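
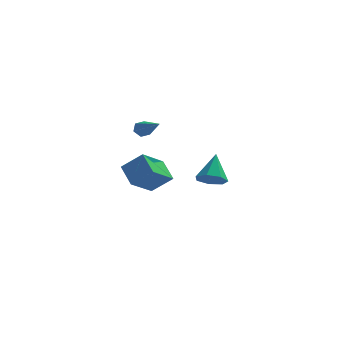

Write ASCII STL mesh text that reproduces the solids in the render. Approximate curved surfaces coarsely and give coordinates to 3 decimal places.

solid 
facet normal -0.472 0.764 -0.440
outer loop
vertex -2.306 4.293 -0.761
vertex -2.668 4.276 -0.402
vertex -2.256 4.569 -0.335
endloop
endfacet
facet normal 0.952 0.194 -0.237
outer loop
vertex -2.306 4.293 -0.761
vertex -2.256 4.569 -0.335
vertex -1.632 2.604 0.562
endloop
endfacet
facet normal -0.472 0.764 -0.440
outer loop
vertex -2.256 4.569 -0.335
vertex -2.668 4.276 -0.402
vertex -2.618 4.552 0.024
endloop
endfacet
facet normal 0.606 0.482 0.634
outer loop
vertex -2.256 4.569 -0.335
vertex -2.618 4.552 0.024
vertex -1.632 2.604 0.562
endloop
endfacet
facet normal -0.472 0.764 -0.440
outer loop
vertex -2.618 4.552 0.024
vertex -2.668 4.276 -0.402
vertex -3.03 4.259 -0.043
endloop
endfacet
facet normal -0.253 0.137 0.958
outer loop
vertex -2.618 4.552 0.024
vertex -3.03 4.259 -0.043
vertex -1.632 2.604 0.562
endloop
endfacet
facet normal -0.473 0.762 -0.441
outer loop
vertex -3.03 4.259 -0.043
vertex -2.668 4.276 -0.402
vertex -3.08 3.982 -0.468
endloop
endfacet
facet normal -0.765 -0.495 0.413
outer loop
vertex -3.03 4.259 -0.043
vertex -3.08 3.982 -0.468
vertex -1.632 2.604 0.562
endloop
endfacet
facet normal -0.474 0.763 -0.440
outer loop
vertex -3.08 3.982 -0.468
vertex -2.668 4.276 -0.402
vertex -2.718 4.0 -0.827
endloop
endfacet
facet normal -0.418 -0.783 -0.461
outer loop
vertex -3.08 3.982 -0.468
vertex -2.718 4.0 -0.827
vertex -1.632 2.604 0.562
endloop
endfacet
facet normal -0.472 0.764 -0.440
outer loop
vertex -2.718 4.0 -0.827
vertex -2.668 4.276 -0.402
vertex -2.306 4.293 -0.761
endloop
endfacet
facet normal 0.438 -0.439 -0.784
outer loop
vertex -2.718 4.0 -0.827
vertex -2.306 4.293 -0.761
vertex -1.632 2.604 0.562
endloop
endfacet
facet normal -0.072 -0.662 -0.746
outer loop
vertex 1.822 -2.385 -1.372
vertex 1.341 -2.81 -0.948
vertex 1.173 -2.24 -1.438
endloop
endfacet
facet normal 0.237 0.919 -0.315
outer loop
vertex 1.822 -2.385 -1.372
vertex 1.173 -2.24 -1.438
vertex 1.459 -1.73 0.268
endloop
endfacet
facet normal -0.074 -0.662 -0.745
outer loop
vertex 1.173 -2.24 -1.438
vertex 1.341 -2.81 -0.948
vertex 0.65 -2.524 -1.134
endloop
endfacet
facet normal -0.540 0.827 -0.157
outer loop
vertex 1.173 -2.24 -1.438
vertex 0.65 -2.524 -1.134
vertex 1.459 -1.73 0.268
endloop
endfacet
facet normal -0.074 -0.663 -0.745
outer loop
vertex 0.65 -2.524 -1.134
vertex 1.341 -2.81 -0.948
vertex 0.647 -3.023 -0.69
endloop
endfacet
facet normal -0.889 0.307 0.339
outer loop
vertex 0.65 -2.524 -1.134
vertex 0.647 -3.023 -0.69
vertex 1.459 -1.73 0.268
endloop
endfacet
facet normal -0.074 -0.663 -0.745
outer loop
vertex 0.647 -3.023 -0.69
vertex 1.341 -2.81 -0.948
vertex 1.166 -3.362 -0.44
endloop
endfacet
facet normal -0.547 -0.248 0.799
outer loop
vertex 0.647 -3.023 -0.69
vertex 1.166 -3.362 -0.44
vertex 1.459 -1.73 0.268
endloop
endfacet
facet normal -0.073 -0.663 -0.745
outer loop
vertex 1.166 -3.362 -0.44
vertex 1.341 -2.81 -0.948
vertex 1.817 -3.285 -0.572
endloop
endfacet
facet normal 0.228 -0.422 0.878
outer loop
vertex 1.166 -3.362 -0.44
vertex 1.817 -3.285 -0.572
vertex 1.459 -1.73 0.268
endloop
endfacet
facet normal -0.072 -0.663 -0.745
outer loop
vertex 1.817 -3.285 -0.572
vertex 1.341 -2.81 -0.948
vertex 2.109 -2.85 -0.987
endloop
endfacet
facet normal 0.853 -0.082 0.515
outer loop
vertex 1.817 -3.285 -0.572
vertex 2.109 -2.85 -0.987
vertex 1.459 -1.73 0.268
endloop
endfacet
facet normal -0.072 -0.662 -0.746
outer loop
vertex 2.109 -2.85 -0.987
vertex 1.341 -2.81 -0.948
vertex 1.822 -2.385 -1.372
endloop
endfacet
facet normal 0.857 0.515 -0.016
outer loop
vertex 2.109 -2.85 -0.987
vertex 1.822 -2.385 -1.372
vertex 1.459 -1.73 0.268
endloop
endfacet
facet normal -0.444 0.692 0.569
outer loop
vertex -2.296 1.298 -1.013
vertex -1.466 2.589 -1.935
vertex -3.354 1.346 -1.897
endloop
endfacet
facet normal -0.463 -0.721 0.515
outer loop
vertex -2.754 0.411 -2.665
vertex -2.296 1.298 -1.013
vertex -3.354 1.346 -1.897
endloop
endfacet
facet normal -0.445 0.693 0.568
outer loop
vertex -3.354 1.346 -1.897
vertex -1.466 2.589 -1.935
vertex -2.524 2.636 -2.82
endloop
endfacet
facet normal -0.767 0.035 -0.641
outer loop
vertex -2.524 2.636 -2.82
vertex -2.754 0.411 -2.665
vertex -3.354 1.346 -1.897
endloop
endfacet
facet normal 0.767 -0.035 0.641
outer loop
vertex -2.296 1.298 -1.013
vertex -0.866 1.654 -2.703
vertex -1.466 2.589 -1.935
endloop
endfacet
facet normal -0.463 -0.721 0.515
outer loop
vertex -1.696 0.364 -1.78
vertex -2.296 1.298 -1.013
vertex -2.754 0.411 -2.665
endloop
endfacet
facet normal 0.766 -0.034 0.641
outer loop
vertex -1.696 0.364 -1.78
vertex -0.866 1.654 -2.703
vertex -2.296 1.298 -1.013
endloop
endfacet
facet normal 0.463 0.721 -0.516
outer loop
vertex -1.466 2.589 -1.935
vertex -0.866 1.654 -2.703
vertex -2.524 2.636 -2.82
endloop
endfacet
facet normal -0.766 0.035 -0.642
outer loop
vertex -1.924 1.702 -3.587
vertex -2.754 0.411 -2.665
vertex -2.524 2.636 -2.82
endloop
endfacet
facet normal 0.463 0.721 -0.515
outer loop
vertex -2.524 2.636 -2.82
vertex -0.866 1.654 -2.703
vertex -1.924 1.702 -3.587
endloop
endfacet
facet normal 0.445 -0.692 -0.569
outer loop
vertex -1.924 1.702 -3.587
vertex -1.696 0.364 -1.78
vertex -2.754 0.411 -2.665
endloop
endfacet
facet normal 0.444 -0.692 -0.569
outer loop
vertex -0.866 1.654 -2.703
vertex -1.696 0.364 -1.78
vertex -1.924 1.702 -3.587
endloop
endfacet

endsolid


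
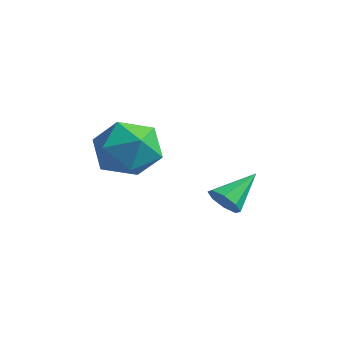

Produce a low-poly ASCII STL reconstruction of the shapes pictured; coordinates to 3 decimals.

solid 
facet normal -0.997 0.079 0.009
outer loop
vertex 0.027 0.684 -1.948
vertex -0.026 -0.092 -1.064
vertex 0.067 1.059 -0.832
endloop
endfacet
facet normal -0.695 0.689 -0.207
outer loop
vertex 0.027 0.684 -1.948
vertex 0.067 1.059 -0.832
vertex 0.78 1.536 -1.64
endloop
endfacet
facet normal -0.299 0.547 -0.782
outer loop
vertex 0.027 0.684 -1.948
vertex 0.78 1.536 -1.64
vertex 1.126 0.68 -2.371
endloop
endfacet
facet normal -0.356 -0.150 -0.922
outer loop
vertex 0.027 0.684 -1.948
vertex 1.126 0.68 -2.371
vertex 0.628 -0.326 -2.015
endloop
endfacet
facet normal -0.787 -0.440 -0.433
outer loop
vertex 0.027 0.684 -1.948
vertex 0.628 -0.326 -2.015
vertex -0.026 -0.092 -1.064
endloop
endfacet
facet normal -0.258 0.914 0.312
outer loop
vertex 0.78 1.536 -1.64
vertex 0.067 1.059 -0.832
vertex 1.192 1.286 -0.565
endloop
endfacet
facet normal -0.747 -0.073 0.661
outer loop
vertex 0.067 1.059 -0.832
vertex -0.026 -0.092 -1.064
vertex 0.694 0.28 -0.209
endloop
endfacet
facet normal -0.407 -0.912 -0.056
outer loop
vertex -0.026 -0.092 -1.064
vertex 0.628 -0.326 -2.015
vertex 1.04 -0.576 -0.94
endloop
endfacet
facet normal 0.291 -0.444 -0.848
outer loop
vertex 0.628 -0.326 -2.015
vertex 1.126 0.68 -2.371
vertex 1.753 -0.099 -1.748
endloop
endfacet
facet normal 0.383 0.685 -0.620
outer loop
vertex 1.126 0.68 -2.371
vertex 0.78 1.536 -1.64
vertex 1.846 1.052 -1.516
endloop
endfacet
facet normal 0.356 0.150 0.922
outer loop
vertex 1.793 0.276 -0.632
vertex 1.192 1.286 -0.565
vertex 0.694 0.28 -0.209
endloop
endfacet
facet normal 0.299 -0.547 0.782
outer loop
vertex 1.793 0.276 -0.632
vertex 0.694 0.28 -0.209
vertex 1.04 -0.576 -0.94
endloop
endfacet
facet normal 0.695 -0.689 0.207
outer loop
vertex 1.793 0.276 -0.632
vertex 1.04 -0.576 -0.94
vertex 1.753 -0.099 -1.748
endloop
endfacet
facet normal 0.997 -0.079 -0.009
outer loop
vertex 1.793 0.276 -0.632
vertex 1.753 -0.099 -1.748
vertex 1.846 1.052 -1.516
endloop
endfacet
facet normal 0.787 0.440 0.433
outer loop
vertex 1.793 0.276 -0.632
vertex 1.846 1.052 -1.516
vertex 1.192 1.286 -0.565
endloop
endfacet
facet normal -0.291 0.444 0.848
outer loop
vertex 0.694 0.28 -0.209
vertex 1.192 1.286 -0.565
vertex 0.067 1.059 -0.832
endloop
endfacet
facet normal -0.383 -0.685 0.620
outer loop
vertex 1.04 -0.576 -0.94
vertex 0.694 0.28 -0.209
vertex -0.026 -0.092 -1.064
endloop
endfacet
facet normal 0.258 -0.914 -0.312
outer loop
vertex 1.753 -0.099 -1.748
vertex 1.04 -0.576 -0.94
vertex 0.628 -0.326 -2.015
endloop
endfacet
facet normal 0.747 0.073 -0.661
outer loop
vertex 1.846 1.052 -1.516
vertex 1.753 -0.099 -1.748
vertex 1.126 0.68 -2.371
endloop
endfacet
facet normal 0.407 0.912 0.056
outer loop
vertex 1.192 1.286 -0.565
vertex 1.846 1.052 -1.516
vertex 0.78 1.536 -1.64
endloop
endfacet
facet normal -0.025 -0.838 -0.545
outer loop
vertex 2.776 3.353 -4.173
vertex 2.221 3.181 -3.883
vertex 2.375 3.522 -4.414
endloop
endfacet
facet normal 0.560 0.702 -0.440
outer loop
vertex 2.776 3.353 -4.173
vertex 2.375 3.522 -4.414
vertex 2.259 4.479 -3.037
endloop
endfacet
facet normal -0.025 -0.838 -0.545
outer loop
vertex 2.375 3.522 -4.414
vertex 2.221 3.181 -3.883
vertex 1.883 3.491 -4.344
endloop
endfacet
facet normal -0.133 0.809 -0.573
outer loop
vertex 2.375 3.522 -4.414
vertex 1.883 3.491 -4.344
vertex 2.259 4.479 -3.037
endloop
endfacet
facet normal -0.025 -0.838 -0.545
outer loop
vertex 1.883 3.491 -4.344
vertex 2.221 3.181 -3.883
vertex 1.589 3.278 -4.003
endloop
endfacet
facet normal -0.743 0.619 -0.254
outer loop
vertex 1.883 3.491 -4.344
vertex 1.589 3.278 -4.003
vertex 2.259 4.479 -3.037
endloop
endfacet
facet normal -0.025 -0.837 -0.547
outer loop
vertex 1.589 3.278 -4.003
vertex 2.221 3.181 -3.883
vertex 1.665 3.008 -3.593
endloop
endfacet
facet normal -0.912 0.244 0.330
outer loop
vertex 1.589 3.278 -4.003
vertex 1.665 3.008 -3.593
vertex 2.259 4.479 -3.037
endloop
endfacet
facet normal -0.024 -0.837 -0.546
outer loop
vertex 1.665 3.008 -3.593
vertex 2.221 3.181 -3.883
vertex 2.066 2.839 -3.352
endloop
endfacet
facet normal -0.542 -0.096 0.835
outer loop
vertex 1.665 3.008 -3.593
vertex 2.066 2.839 -3.352
vertex 2.259 4.479 -3.037
endloop
endfacet
facet normal -0.025 -0.837 -0.546
outer loop
vertex 2.066 2.839 -3.352
vertex 2.221 3.181 -3.883
vertex 2.558 2.87 -3.422
endloop
endfacet
facet normal 0.150 -0.204 0.967
outer loop
vertex 2.066 2.839 -3.352
vertex 2.558 2.87 -3.422
vertex 2.259 4.479 -3.037
endloop
endfacet
facet normal -0.025 -0.837 -0.546
outer loop
vertex 2.558 2.87 -3.422
vertex 2.221 3.181 -3.883
vertex 2.852 3.083 -3.762
endloop
endfacet
facet normal 0.761 -0.014 0.649
outer loop
vertex 2.558 2.87 -3.422
vertex 2.852 3.083 -3.762
vertex 2.259 4.479 -3.037
endloop
endfacet
facet normal -0.025 -0.838 -0.546
outer loop
vertex 2.852 3.083 -3.762
vertex 2.221 3.181 -3.883
vertex 2.776 3.353 -4.173
endloop
endfacet
facet normal 0.930 0.361 0.065
outer loop
vertex 2.852 3.083 -3.762
vertex 2.776 3.353 -4.173
vertex 2.259 4.479 -3.037
endloop
endfacet

endsolid


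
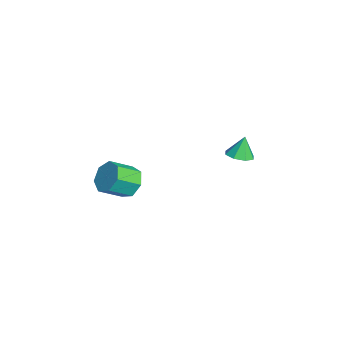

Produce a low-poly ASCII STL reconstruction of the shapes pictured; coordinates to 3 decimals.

solid 
facet normal 0.188 -0.249 -0.950
outer loop
vertex -1.401 2.529 0.942
vertex -2.045 2.975 0.698
vertex -1.248 3.125 0.816
endloop
endfacet
facet normal 0.734 -0.045 0.678
outer loop
vertex -1.401 2.529 0.942
vertex -1.248 3.125 0.816
vertex -2.295 3.305 1.962
endloop
endfacet
facet normal 0.187 -0.248 -0.950
outer loop
vertex -1.248 3.125 0.816
vertex -2.045 2.975 0.698
vertex -1.561 3.632 0.622
endloop
endfacet
facet normal 0.642 0.586 0.495
outer loop
vertex -1.248 3.125 0.816
vertex -1.561 3.632 0.622
vertex -2.295 3.305 1.962
endloop
endfacet
facet normal 0.188 -0.248 -0.950
outer loop
vertex -1.561 3.632 0.622
vertex -2.045 2.975 0.698
vertex -2.158 3.754 0.472
endloop
endfacet
facet normal 0.119 0.948 0.296
outer loop
vertex -1.561 3.632 0.622
vertex -2.158 3.754 0.472
vertex -2.295 3.305 1.962
endloop
endfacet
facet normal 0.188 -0.248 -0.950
outer loop
vertex -2.158 3.754 0.472
vertex -2.045 2.975 0.698
vertex -2.689 3.42 0.454
endloop
endfacet
facet normal -0.526 0.826 0.201
outer loop
vertex -2.158 3.754 0.472
vertex -2.689 3.42 0.454
vertex -2.295 3.305 1.962
endloop
endfacet
facet normal 0.188 -0.249 -0.950
outer loop
vertex -2.689 3.42 0.454
vertex -2.045 2.975 0.698
vertex -2.843 2.824 0.58
endloop
endfacet
facet normal -0.919 0.293 0.263
outer loop
vertex -2.689 3.42 0.454
vertex -2.843 2.824 0.58
vertex -2.295 3.305 1.962
endloop
endfacet
facet normal 0.188 -0.249 -0.950
outer loop
vertex -2.843 2.824 0.58
vertex -2.045 2.975 0.698
vertex -2.529 2.317 0.775
endloop
endfacet
facet normal -0.827 -0.341 0.447
outer loop
vertex -2.843 2.824 0.58
vertex -2.529 2.317 0.775
vertex -2.295 3.305 1.962
endloop
endfacet
facet normal 0.188 -0.249 -0.950
outer loop
vertex -2.529 2.317 0.775
vertex -2.045 2.975 0.698
vertex -1.932 2.195 0.925
endloop
endfacet
facet normal -0.305 -0.701 0.644
outer loop
vertex -2.529 2.317 0.775
vertex -1.932 2.195 0.925
vertex -2.295 3.305 1.962
endloop
endfacet
facet normal 0.187 -0.249 -0.950
outer loop
vertex -1.932 2.195 0.925
vertex -2.045 2.975 0.698
vertex -1.401 2.529 0.942
endloop
endfacet
facet normal 0.341 -0.580 0.740
outer loop
vertex -1.932 2.195 0.925
vertex -1.401 2.529 0.942
vertex -2.295 3.305 1.962
endloop
endfacet
facet normal -0.234 0.804 -0.546
outer loop
vertex 0.621 -2.66 0.947
vertex -0.203 -3.133 0.604
vertex -0.107 -2.549 1.423
endloop
endfacet
facet normal 0.506 0.580 0.638
outer loop
vertex 0.621 -2.66 0.947
vertex -0.107 -2.549 1.423
vertex 0.987 -3.915 1.798
endloop
endfacet
facet normal 0.506 0.581 0.638
outer loop
vertex 0.987 -3.915 1.798
vertex -0.107 -2.549 1.423
vertex 0.26 -3.804 2.274
endloop
endfacet
facet normal 0.234 -0.805 0.546
outer loop
vertex 0.987 -3.915 1.798
vertex 0.26 -3.804 2.274
vertex 0.163 -4.387 1.456
endloop
endfacet
facet normal -0.235 0.804 -0.546
outer loop
vertex -0.107 -2.549 1.423
vertex -0.203 -3.133 0.604
vertex -0.907 -2.878 1.283
endloop
endfacet
facet normal -0.333 0.460 0.823
outer loop
vertex -0.107 -2.549 1.423
vertex -0.907 -2.878 1.283
vertex 0.26 -3.804 2.274
endloop
endfacet
facet normal -0.333 0.460 0.823
outer loop
vertex 0.26 -3.804 2.274
vertex -0.907 -2.878 1.283
vertex -0.54 -4.133 2.134
endloop
endfacet
facet normal 0.235 -0.804 0.545
outer loop
vertex 0.26 -3.804 2.274
vertex -0.54 -4.133 2.134
vertex 0.163 -4.387 1.456
endloop
endfacet
facet normal -0.235 0.805 -0.545
outer loop
vertex -0.907 -2.878 1.283
vertex -0.203 -3.133 0.604
vertex -1.177 -3.398 0.632
endloop
endfacet
facet normal -0.922 -0.007 0.388
outer loop
vertex -0.907 -2.878 1.283
vertex -1.177 -3.398 0.632
vertex -0.54 -4.133 2.134
endloop
endfacet
facet normal -0.922 -0.006 0.388
outer loop
vertex -0.54 -4.133 2.134
vertex -1.177 -3.398 0.632
vertex -0.811 -4.653 1.483
endloop
endfacet
facet normal 0.235 -0.805 0.545
outer loop
vertex -0.54 -4.133 2.134
vertex -0.811 -4.653 1.483
vertex 0.163 -4.387 1.456
endloop
endfacet
facet normal -0.235 0.804 -0.546
outer loop
vertex -1.177 -3.398 0.632
vertex -0.203 -3.133 0.604
vertex -0.714 -3.719 -0.04
endloop
endfacet
facet normal -0.816 -0.468 -0.339
outer loop
vertex -1.177 -3.398 0.632
vertex -0.714 -3.719 -0.04
vertex -0.811 -4.653 1.483
endloop
endfacet
facet normal -0.816 -0.468 -0.339
outer loop
vertex -0.811 -4.653 1.483
vertex -0.714 -3.719 -0.04
vertex -0.348 -4.974 0.811
endloop
endfacet
facet normal 0.235 -0.804 0.546
outer loop
vertex -0.811 -4.653 1.483
vertex -0.348 -4.974 0.811
vertex 0.163 -4.387 1.456
endloop
endfacet
facet normal -0.235 0.804 -0.546
outer loop
vertex -0.714 -3.719 -0.04
vertex -0.203 -3.133 0.604
vertex 0.134 -3.598 -0.226
endloop
endfacet
facet normal -0.095 -0.578 -0.811
outer loop
vertex -0.714 -3.719 -0.04
vertex 0.134 -3.598 -0.226
vertex -0.348 -4.974 0.811
endloop
endfacet
facet normal -0.095 -0.578 -0.811
outer loop
vertex -0.348 -4.974 0.811
vertex 0.134 -3.598 -0.226
vertex 0.5 -4.853 0.625
endloop
endfacet
facet normal 0.235 -0.804 0.546
outer loop
vertex -0.348 -4.974 0.811
vertex 0.5 -4.853 0.625
vertex 0.163 -4.387 1.456
endloop
endfacet
facet normal -0.235 0.804 -0.546
outer loop
vertex 0.134 -3.598 -0.226
vertex -0.203 -3.133 0.604
vertex 0.728 -3.126 0.213
endloop
endfacet
facet normal 0.697 -0.252 -0.672
outer loop
vertex 0.134 -3.598 -0.226
vertex 0.728 -3.126 0.213
vertex 0.5 -4.853 0.625
endloop
endfacet
facet normal 0.697 -0.252 -0.672
outer loop
vertex 0.5 -4.853 0.625
vertex 0.728 -3.126 0.213
vertex 1.094 -4.381 1.064
endloop
endfacet
facet normal 0.235 -0.804 0.546
outer loop
vertex 0.5 -4.853 0.625
vertex 1.094 -4.381 1.064
vertex 0.163 -4.387 1.456
endloop
endfacet
facet normal -0.235 0.805 -0.545
outer loop
vertex 0.728 -3.126 0.213
vertex -0.203 -3.133 0.604
vertex 0.621 -2.66 0.947
endloop
endfacet
facet normal 0.964 0.263 -0.027
outer loop
vertex 0.728 -3.126 0.213
vertex 0.621 -2.66 0.947
vertex 1.094 -4.381 1.064
endloop
endfacet
facet normal 0.964 0.263 -0.027
outer loop
vertex 1.094 -4.381 1.064
vertex 0.621 -2.66 0.947
vertex 0.987 -3.915 1.798
endloop
endfacet
facet normal 0.235 -0.805 0.545
outer loop
vertex 1.094 -4.381 1.064
vertex 0.987 -3.915 1.798
vertex 0.163 -4.387 1.456
endloop
endfacet

endsolid


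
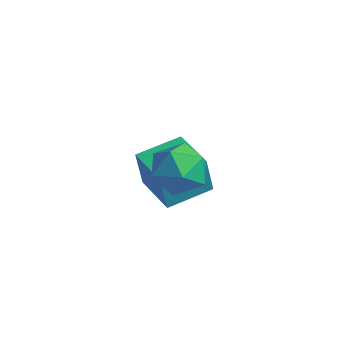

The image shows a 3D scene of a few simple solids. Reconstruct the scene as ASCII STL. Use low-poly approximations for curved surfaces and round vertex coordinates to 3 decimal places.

solid 
facet normal -0.936 0.346 -0.073
outer loop
vertex -3.936 -0.196 -1.669
vertex -3.308 1.558 -1.413
vertex -3.747 -0.027 -3.289
endloop
endfacet
facet normal -0.334 -0.933 -0.136
outer loop
vertex -1.932 -0.698 -3.147
vertex -3.936 -0.196 -1.669
vertex -3.747 -0.027 -3.289
endloop
endfacet
facet normal -0.936 0.346 -0.073
outer loop
vertex -3.747 -0.027 -3.289
vertex -3.308 1.558 -1.413
vertex -3.119 1.727 -3.033
endloop
endfacet
facet normal 0.115 0.103 -0.988
outer loop
vertex -3.119 1.727 -3.033
vertex -1.932 -0.698 -3.147
vertex -3.747 -0.027 -3.289
endloop
endfacet
facet normal -0.115 -0.103 0.988
outer loop
vertex -3.936 -0.196 -1.669
vertex -1.493 0.887 -1.271
vertex -3.308 1.558 -1.413
endloop
endfacet
facet normal -0.334 -0.933 -0.136
outer loop
vertex -2.121 -0.867 -1.527
vertex -3.936 -0.196 -1.669
vertex -1.932 -0.698 -3.147
endloop
endfacet
facet normal -0.115 -0.103 0.988
outer loop
vertex -2.121 -0.867 -1.527
vertex -1.493 0.887 -1.271
vertex -3.936 -0.196 -1.669
endloop
endfacet
facet normal 0.334 0.933 0.136
outer loop
vertex -3.308 1.558 -1.413
vertex -1.493 0.887 -1.271
vertex -3.119 1.727 -3.033
endloop
endfacet
facet normal 0.115 0.103 -0.988
outer loop
vertex -1.304 1.056 -2.891
vertex -1.932 -0.698 -3.147
vertex -3.119 1.727 -3.033
endloop
endfacet
facet normal 0.334 0.933 0.136
outer loop
vertex -3.119 1.727 -3.033
vertex -1.493 0.887 -1.271
vertex -1.304 1.056 -2.891
endloop
endfacet
facet normal 0.936 -0.346 0.073
outer loop
vertex -1.304 1.056 -2.891
vertex -2.121 -0.867 -1.527
vertex -1.932 -0.698 -3.147
endloop
endfacet
facet normal 0.936 -0.346 0.073
outer loop
vertex -1.493 0.887 -1.271
vertex -2.121 -0.867 -1.527
vertex -1.304 1.056 -2.891
endloop
endfacet
facet normal -0.853 0.484 0.197
outer loop
vertex -0.646 -1.69 1.059
vertex -0.924 -2.484 1.807
vertex -0.336 -1.582 2.135
endloop
endfacet
facet normal -0.339 0.941 0.003
outer loop
vertex -0.646 -1.69 1.059
vertex -0.336 -1.582 2.135
vertex 0.385 -1.319 1.313
endloop
endfacet
facet normal -0.112 0.754 -0.648
outer loop
vertex -0.646 -1.69 1.059
vertex 0.385 -1.319 1.313
vertex 0.244 -2.058 0.477
endloop
endfacet
facet normal -0.484 0.182 -0.856
outer loop
vertex -0.646 -1.69 1.059
vertex 0.244 -2.058 0.477
vertex -0.565 -2.778 0.782
endloop
endfacet
facet normal -0.942 0.015 -0.334
outer loop
vertex -0.646 -1.69 1.059
vertex -0.565 -2.778 0.782
vertex -0.924 -2.484 1.807
endloop
endfacet
facet normal 0.205 0.866 0.457
outer loop
vertex 0.385 -1.319 1.313
vertex -0.336 -1.582 2.135
vertex 0.745 -1.882 2.218
endloop
endfacet
facet normal -0.624 0.127 0.771
outer loop
vertex -0.336 -1.582 2.135
vertex -0.924 -2.484 1.807
vertex -0.064 -2.602 2.523
endloop
endfacet
facet normal -0.769 -0.633 -0.088
outer loop
vertex -0.924 -2.484 1.807
vertex -0.565 -2.778 0.782
vertex -0.205 -3.341 1.687
endloop
endfacet
facet normal -0.029 -0.362 -0.932
outer loop
vertex -0.565 -2.778 0.782
vertex 0.244 -2.058 0.477
vertex 0.516 -3.078 0.865
endloop
endfacet
facet normal 0.573 0.564 -0.595
outer loop
vertex 0.244 -2.058 0.477
vertex 0.385 -1.319 1.313
vertex 1.104 -2.176 1.193
endloop
endfacet
facet normal 0.484 -0.182 0.856
outer loop
vertex 0.826 -2.97 1.941
vertex 0.745 -1.882 2.218
vertex -0.064 -2.602 2.523
endloop
endfacet
facet normal 0.112 -0.754 0.648
outer loop
vertex 0.826 -2.97 1.941
vertex -0.064 -2.602 2.523
vertex -0.205 -3.341 1.687
endloop
endfacet
facet normal 0.339 -0.941 -0.003
outer loop
vertex 0.826 -2.97 1.941
vertex -0.205 -3.341 1.687
vertex 0.516 -3.078 0.865
endloop
endfacet
facet normal 0.853 -0.484 -0.197
outer loop
vertex 0.826 -2.97 1.941
vertex 0.516 -3.078 0.865
vertex 1.104 -2.176 1.193
endloop
endfacet
facet normal 0.942 -0.015 0.334
outer loop
vertex 0.826 -2.97 1.941
vertex 1.104 -2.176 1.193
vertex 0.745 -1.882 2.218
endloop
endfacet
facet normal 0.029 0.362 0.932
outer loop
vertex -0.064 -2.602 2.523
vertex 0.745 -1.882 2.218
vertex -0.336 -1.582 2.135
endloop
endfacet
facet normal -0.573 -0.564 0.595
outer loop
vertex -0.205 -3.341 1.687
vertex -0.064 -2.602 2.523
vertex -0.924 -2.484 1.807
endloop
endfacet
facet normal -0.205 -0.866 -0.457
outer loop
vertex 0.516 -3.078 0.865
vertex -0.205 -3.341 1.687
vertex -0.565 -2.778 0.782
endloop
endfacet
facet normal 0.624 -0.127 -0.771
outer loop
vertex 1.104 -2.176 1.193
vertex 0.516 -3.078 0.865
vertex 0.244 -2.058 0.477
endloop
endfacet
facet normal 0.769 0.633 0.088
outer loop
vertex 0.745 -1.882 2.218
vertex 1.104 -2.176 1.193
vertex 0.385 -1.319 1.313
endloop
endfacet

endsolid


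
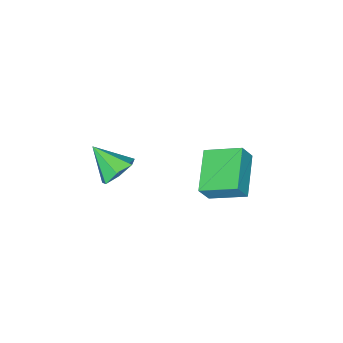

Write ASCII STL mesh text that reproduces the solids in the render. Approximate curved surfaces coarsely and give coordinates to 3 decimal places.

solid 
facet normal -0.133 0.756 -0.641
outer loop
vertex -0.341 -2.775 -1.283
vertex -0.861 -3.309 -1.805
vertex -1.113 -2.77 -1.117
endloop
endfacet
facet normal 0.205 0.254 0.945
outer loop
vertex -0.341 -2.775 -1.283
vertex -1.113 -2.77 -1.117
vertex -0.639 -4.571 -0.735
endloop
endfacet
facet normal -0.133 0.756 -0.641
outer loop
vertex -1.113 -2.77 -1.117
vertex -0.861 -3.309 -1.805
vertex -1.695 -3.171 -1.469
endloop
endfacet
facet normal -0.536 0.038 0.843
outer loop
vertex -1.113 -2.77 -1.117
vertex -1.695 -3.171 -1.469
vertex -0.639 -4.571 -0.735
endloop
endfacet
facet normal -0.133 0.756 -0.641
outer loop
vertex -1.695 -3.171 -1.469
vertex -0.861 -3.309 -1.805
vertex -1.649 -3.676 -2.074
endloop
endfacet
facet normal -0.829 -0.458 0.319
outer loop
vertex -1.695 -3.171 -1.469
vertex -1.649 -3.676 -2.074
vertex -0.639 -4.571 -0.735
endloop
endfacet
facet normal -0.133 0.756 -0.641
outer loop
vertex -1.649 -3.676 -2.074
vertex -0.861 -3.309 -1.805
vertex -1.01 -3.905 -2.477
endloop
endfacet
facet normal -0.455 -0.860 -0.232
outer loop
vertex -1.649 -3.676 -2.074
vertex -1.01 -3.905 -2.477
vertex -0.639 -4.571 -0.735
endloop
endfacet
facet normal -0.133 0.756 -0.641
outer loop
vertex -1.01 -3.905 -2.477
vertex -0.861 -3.309 -1.805
vertex -0.258 -3.685 -2.374
endloop
endfacet
facet normal 0.307 -0.865 -0.396
outer loop
vertex -1.01 -3.905 -2.477
vertex -0.258 -3.685 -2.374
vertex -0.639 -4.571 -0.735
endloop
endfacet
facet normal -0.134 0.756 -0.641
outer loop
vertex -0.258 -3.685 -2.374
vertex -0.861 -3.309 -1.805
vertex 0.039 -3.182 -1.843
endloop
endfacet
facet normal 0.882 -0.469 -0.049
outer loop
vertex -0.258 -3.685 -2.374
vertex 0.039 -3.182 -1.843
vertex -0.639 -4.571 -0.735
endloop
endfacet
facet normal -0.134 0.756 -0.640
outer loop
vertex 0.039 -3.182 -1.843
vertex -0.861 -3.309 -1.805
vertex -0.341 -2.775 -1.283
endloop
endfacet
facet normal 0.837 0.028 0.547
outer loop
vertex 0.039 -3.182 -1.843
vertex -0.341 -2.775 -1.283
vertex -0.639 -4.571 -0.735
endloop
endfacet
facet normal -0.491 0.135 -0.860
outer loop
vertex -4.06 1.206 0.05
vertex -2.49 2.309 -0.674
vertex -3.341 -0.234 -0.586
endloop
endfacet
facet normal -0.766 -0.538 0.353
outer loop
vertex -2.85 -0.369 0.274
vertex -4.06 1.206 0.05
vertex -3.341 -0.234 -0.586
endloop
endfacet
facet normal -0.492 0.135 -0.860
outer loop
vertex -3.341 -0.234 -0.586
vertex -2.49 2.309 -0.674
vertex -1.772 0.869 -1.31
endloop
endfacet
facet normal 0.415 -0.832 -0.368
outer loop
vertex -1.772 0.869 -1.31
vertex -2.85 -0.369 0.274
vertex -3.341 -0.234 -0.586
endloop
endfacet
facet normal -0.415 0.832 0.368
outer loop
vertex -4.06 1.206 0.05
vertex -1.999 2.174 0.186
vertex -2.49 2.309 -0.674
endloop
endfacet
facet normal -0.765 -0.538 0.353
outer loop
vertex -3.568 1.071 0.91
vertex -4.06 1.206 0.05
vertex -2.85 -0.369 0.274
endloop
endfacet
facet normal -0.415 0.832 0.368
outer loop
vertex -3.568 1.071 0.91
vertex -1.999 2.174 0.186
vertex -4.06 1.206 0.05
endloop
endfacet
facet normal 0.766 0.538 -0.353
outer loop
vertex -2.49 2.309 -0.674
vertex -1.999 2.174 0.186
vertex -1.772 0.869 -1.31
endloop
endfacet
facet normal 0.415 -0.832 -0.368
outer loop
vertex -1.28 0.734 -0.45
vertex -2.85 -0.369 0.274
vertex -1.772 0.869 -1.31
endloop
endfacet
facet normal 0.765 0.538 -0.353
outer loop
vertex -1.772 0.869 -1.31
vertex -1.999 2.174 0.186
vertex -1.28 0.734 -0.45
endloop
endfacet
facet normal 0.492 -0.135 0.860
outer loop
vertex -1.28 0.734 -0.45
vertex -3.568 1.071 0.91
vertex -2.85 -0.369 0.274
endloop
endfacet
facet normal 0.492 -0.135 0.860
outer loop
vertex -1.999 2.174 0.186
vertex -3.568 1.071 0.91
vertex -1.28 0.734 -0.45
endloop
endfacet

endsolid


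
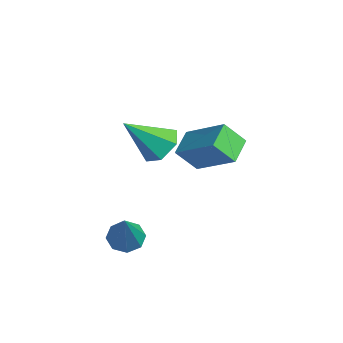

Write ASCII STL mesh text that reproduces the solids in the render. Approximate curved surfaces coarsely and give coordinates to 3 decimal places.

solid 
facet normal -0.551 0.242 -0.799
outer loop
vertex 1.7 -1.453 -4.255
vertex 1.23 -1.294 -3.883
vertex 1.715 -0.996 -4.127
endloop
endfacet
facet normal 0.949 0.055 -0.309
outer loop
vertex 1.7 -1.453 -4.255
vertex 1.715 -0.996 -4.127
vertex 2.39 -1.806 -2.197
endloop
endfacet
facet normal -0.551 0.242 -0.799
outer loop
vertex 1.715 -0.996 -4.127
vertex 1.23 -1.294 -3.883
vertex 1.446 -0.714 -3.856
endloop
endfacet
facet normal 0.736 0.677 0.027
outer loop
vertex 1.715 -0.996 -4.127
vertex 1.446 -0.714 -3.856
vertex 2.39 -1.806 -2.197
endloop
endfacet
facet normal -0.550 0.242 -0.799
outer loop
vertex 1.446 -0.714 -3.856
vertex 1.23 -1.294 -3.883
vertex 1.05 -0.772 -3.601
endloop
endfacet
facet normal 0.176 0.865 0.470
outer loop
vertex 1.446 -0.714 -3.856
vertex 1.05 -0.772 -3.601
vertex 2.39 -1.806 -2.197
endloop
endfacet
facet normal -0.550 0.242 -0.799
outer loop
vertex 1.05 -0.772 -3.601
vertex 1.23 -1.294 -3.883
vertex 0.759 -1.136 -3.511
endloop
endfacet
facet normal -0.403 0.510 0.760
outer loop
vertex 1.05 -0.772 -3.601
vertex 0.759 -1.136 -3.511
vertex 2.39 -1.806 -2.197
endloop
endfacet
facet normal -0.550 0.242 -0.799
outer loop
vertex 0.759 -1.136 -3.511
vertex 1.23 -1.294 -3.883
vertex 0.744 -1.593 -3.639
endloop
endfacet
facet normal -0.661 -0.182 0.728
outer loop
vertex 0.759 -1.136 -3.511
vertex 0.744 -1.593 -3.639
vertex 2.39 -1.806 -2.197
endloop
endfacet
facet normal -0.550 0.243 -0.799
outer loop
vertex 0.744 -1.593 -3.639
vertex 1.23 -1.294 -3.883
vertex 1.013 -1.875 -3.91
endloop
endfacet
facet normal -0.448 -0.804 0.392
outer loop
vertex 0.744 -1.593 -3.639
vertex 1.013 -1.875 -3.91
vertex 2.39 -1.806 -2.197
endloop
endfacet
facet normal -0.550 0.243 -0.799
outer loop
vertex 1.013 -1.875 -3.91
vertex 1.23 -1.294 -3.883
vertex 1.409 -1.817 -4.165
endloop
endfacet
facet normal 0.113 -0.992 -0.051
outer loop
vertex 1.013 -1.875 -3.91
vertex 1.409 -1.817 -4.165
vertex 2.39 -1.806 -2.197
endloop
endfacet
facet normal -0.550 0.242 -0.799
outer loop
vertex 1.409 -1.817 -4.165
vertex 1.23 -1.294 -3.883
vertex 1.7 -1.453 -4.255
endloop
endfacet
facet normal 0.691 -0.637 -0.341
outer loop
vertex 1.409 -1.817 -4.165
vertex 1.7 -1.453 -4.255
vertex 2.39 -1.806 -2.197
endloop
endfacet
facet normal -0.644 0.668 0.374
outer loop
vertex -0.016 2.602 -0.514
vertex 0.205 3.273 -1.331
vertex -1.314 1.881 -1.46
endloop
endfacet
facet normal -0.205 -0.622 0.756
outer loop
vertex -0.645 1.187 -1.849
vertex -0.016 2.602 -0.514
vertex -1.314 1.881 -1.46
endloop
endfacet
facet normal -0.643 0.667 0.375
outer loop
vertex -1.314 1.881 -1.46
vertex 0.205 3.273 -1.331
vertex -1.093 2.553 -2.276
endloop
endfacet
facet normal -0.737 -0.410 -0.537
outer loop
vertex -1.093 2.553 -2.276
vertex -0.645 1.187 -1.849
vertex -1.314 1.881 -1.46
endloop
endfacet
facet normal 0.738 0.410 0.536
outer loop
vertex -0.016 2.602 -0.514
vertex 0.874 2.579 -1.72
vertex 0.205 3.273 -1.331
endloop
endfacet
facet normal -0.205 -0.622 0.756
outer loop
vertex 0.653 1.907 -0.904
vertex -0.016 2.602 -0.514
vertex -0.645 1.187 -1.849
endloop
endfacet
facet normal 0.738 0.409 0.537
outer loop
vertex 0.653 1.907 -0.904
vertex 0.874 2.579 -1.72
vertex -0.016 2.602 -0.514
endloop
endfacet
facet normal 0.205 0.622 -0.756
outer loop
vertex 0.205 3.273 -1.331
vertex 0.874 2.579 -1.72
vertex -1.093 2.553 -2.276
endloop
endfacet
facet normal -0.738 -0.410 -0.536
outer loop
vertex -0.424 1.858 -2.666
vertex -0.645 1.187 -1.849
vertex -1.093 2.553 -2.276
endloop
endfacet
facet normal 0.205 0.622 -0.756
outer loop
vertex -1.093 2.553 -2.276
vertex 0.874 2.579 -1.72
vertex -0.424 1.858 -2.666
endloop
endfacet
facet normal 0.643 -0.668 -0.375
outer loop
vertex -0.424 1.858 -2.666
vertex 0.653 1.907 -0.904
vertex -0.645 1.187 -1.849
endloop
endfacet
facet normal 0.644 -0.667 -0.375
outer loop
vertex 0.874 2.579 -1.72
vertex 0.653 1.907 -0.904
vertex -0.424 1.858 -2.666
endloop
endfacet
facet normal 0.174 0.696 -0.696
outer loop
vertex 1.711 -0.311 -0.329
vertex 1.042 -0.003 -0.188
vertex 1.647 0.225 0.191
endloop
endfacet
facet normal 0.847 -0.315 0.429
outer loop
vertex 1.711 -0.311 -0.329
vertex 1.647 0.225 0.191
vertex 0.758 -1.137 0.948
endloop
endfacet
facet normal 0.174 0.696 -0.697
outer loop
vertex 1.647 0.225 0.191
vertex 1.042 -0.003 -0.188
vertex 0.978 0.534 0.332
endloop
endfacet
facet normal 0.324 0.289 0.901
outer loop
vertex 1.647 0.225 0.191
vertex 0.978 0.534 0.332
vertex 0.758 -1.137 0.948
endloop
endfacet
facet normal 0.173 0.696 -0.697
outer loop
vertex 0.978 0.534 0.332
vertex 1.042 -0.003 -0.188
vertex 0.373 0.305 -0.047
endloop
endfacet
facet normal -0.589 0.347 0.730
outer loop
vertex 0.978 0.534 0.332
vertex 0.373 0.305 -0.047
vertex 0.758 -1.137 0.948
endloop
endfacet
facet normal 0.174 0.696 -0.697
outer loop
vertex 0.373 0.305 -0.047
vertex 1.042 -0.003 -0.188
vertex 0.436 -0.231 -0.567
endloop
endfacet
facet normal -0.976 -0.200 0.088
outer loop
vertex 0.373 0.305 -0.047
vertex 0.436 -0.231 -0.567
vertex 0.758 -1.137 0.948
endloop
endfacet
facet normal 0.174 0.695 -0.697
outer loop
vertex 0.436 -0.231 -0.567
vertex 1.042 -0.003 -0.188
vertex 1.105 -0.54 -0.708
endloop
endfacet
facet normal -0.453 -0.804 -0.385
outer loop
vertex 0.436 -0.231 -0.567
vertex 1.105 -0.54 -0.708
vertex 0.758 -1.137 0.948
endloop
endfacet
facet normal 0.173 0.696 -0.697
outer loop
vertex 1.105 -0.54 -0.708
vertex 1.042 -0.003 -0.188
vertex 1.711 -0.311 -0.329
endloop
endfacet
facet normal 0.460 -0.862 -0.214
outer loop
vertex 1.105 -0.54 -0.708
vertex 1.711 -0.311 -0.329
vertex 0.758 -1.137 0.948
endloop
endfacet

endsolid


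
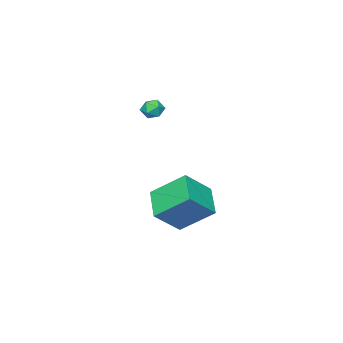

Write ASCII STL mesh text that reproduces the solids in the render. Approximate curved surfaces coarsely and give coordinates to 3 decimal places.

solid 
facet normal -0.859 0.228 0.458
outer loop
vertex 0.223 1.044 2.559
vertex 0.551 1.311 3.041
vertex 0.376 1.666 2.536
endloop
endfacet
facet normal -0.942 0.222 -0.252
outer loop
vertex 0.223 1.044 2.559
vertex 0.376 1.666 2.536
vertex 0.431 1.303 2.01
endloop
endfacet
facet normal -0.761 -0.426 -0.489
outer loop
vertex 0.223 1.044 2.559
vertex 0.431 1.303 2.01
vertex 0.639 0.724 2.19
endloop
endfacet
facet normal -0.567 -0.821 0.072
outer loop
vertex 0.223 1.044 2.559
vertex 0.639 0.724 2.19
vertex 0.713 0.729 2.827
endloop
endfacet
facet normal -0.628 -0.417 0.658
outer loop
vertex 0.223 1.044 2.559
vertex 0.713 0.729 2.827
vertex 0.551 1.311 3.041
endloop
endfacet
facet normal -0.486 0.695 -0.530
outer loop
vertex 0.431 1.303 2.01
vertex 0.376 1.666 2.536
vertex 0.887 1.731 2.153
endloop
endfacet
facet normal -0.352 0.704 0.617
outer loop
vertex 0.376 1.666 2.536
vertex 0.551 1.311 3.041
vertex 0.961 1.736 2.79
endloop
endfacet
facet normal 0.024 -0.339 0.940
outer loop
vertex 0.551 1.311 3.041
vertex 0.713 0.729 2.827
vertex 1.169 1.157 2.97
endloop
endfacet
facet normal 0.122 -0.993 -0.006
outer loop
vertex 0.713 0.729 2.827
vertex 0.639 0.724 2.19
vertex 1.224 0.794 2.444
endloop
endfacet
facet normal -0.193 -0.354 -0.915
outer loop
vertex 0.639 0.724 2.19
vertex 0.431 1.303 2.01
vertex 1.049 1.149 1.939
endloop
endfacet
facet normal 0.567 0.821 -0.072
outer loop
vertex 1.377 1.416 2.421
vertex 0.887 1.731 2.153
vertex 0.961 1.736 2.79
endloop
endfacet
facet normal 0.761 0.426 0.489
outer loop
vertex 1.377 1.416 2.421
vertex 0.961 1.736 2.79
vertex 1.169 1.157 2.97
endloop
endfacet
facet normal 0.942 -0.222 0.252
outer loop
vertex 1.377 1.416 2.421
vertex 1.169 1.157 2.97
vertex 1.224 0.794 2.444
endloop
endfacet
facet normal 0.859 -0.228 -0.458
outer loop
vertex 1.377 1.416 2.421
vertex 1.224 0.794 2.444
vertex 1.049 1.149 1.939
endloop
endfacet
facet normal 0.628 0.417 -0.658
outer loop
vertex 1.377 1.416 2.421
vertex 1.049 1.149 1.939
vertex 0.887 1.731 2.153
endloop
endfacet
facet normal -0.122 0.993 0.006
outer loop
vertex 0.961 1.736 2.79
vertex 0.887 1.731 2.153
vertex 0.376 1.666 2.536
endloop
endfacet
facet normal 0.193 0.354 0.915
outer loop
vertex 1.169 1.157 2.97
vertex 0.961 1.736 2.79
vertex 0.551 1.311 3.041
endloop
endfacet
facet normal 0.486 -0.695 0.530
outer loop
vertex 1.224 0.794 2.444
vertex 1.169 1.157 2.97
vertex 0.713 0.729 2.827
endloop
endfacet
facet normal 0.352 -0.704 -0.617
outer loop
vertex 1.049 1.149 1.939
vertex 1.224 0.794 2.444
vertex 0.639 0.724 2.19
endloop
endfacet
facet normal -0.024 0.339 -0.940
outer loop
vertex 0.887 1.731 2.153
vertex 1.049 1.149 1.939
vertex 0.431 1.303 2.01
endloop
endfacet
facet normal -0.734 0.209 -0.646
outer loop
vertex -0.048 1.945 -3.943
vertex -0.756 3.541 -2.621
vertex 1.08 3.177 -4.826
endloop
endfacet
facet normal 0.323 -0.729 -0.604
outer loop
vertex 2.476 2.779 -3.599
vertex -0.048 1.945 -3.943
vertex 1.08 3.177 -4.826
endloop
endfacet
facet normal -0.734 0.210 -0.646
outer loop
vertex 1.08 3.177 -4.826
vertex -0.756 3.541 -2.621
vertex 0.373 4.773 -3.504
endloop
endfacet
facet normal 0.597 0.652 -0.468
outer loop
vertex 0.373 4.773 -3.504
vertex 2.476 2.779 -3.599
vertex 1.08 3.177 -4.826
endloop
endfacet
facet normal -0.597 -0.652 0.468
outer loop
vertex -0.048 1.945 -3.943
vertex 0.64 3.143 -1.394
vertex -0.756 3.541 -2.621
endloop
endfacet
facet normal 0.323 -0.729 -0.604
outer loop
vertex 1.347 1.547 -2.716
vertex -0.048 1.945 -3.943
vertex 2.476 2.779 -3.599
endloop
endfacet
facet normal -0.597 -0.652 0.468
outer loop
vertex 1.347 1.547 -2.716
vertex 0.64 3.143 -1.394
vertex -0.048 1.945 -3.943
endloop
endfacet
facet normal -0.323 0.729 0.604
outer loop
vertex -0.756 3.541 -2.621
vertex 0.64 3.143 -1.394
vertex 0.373 4.773 -3.504
endloop
endfacet
facet normal 0.597 0.652 -0.467
outer loop
vertex 1.768 4.375 -2.277
vertex 2.476 2.779 -3.599
vertex 0.373 4.773 -3.504
endloop
endfacet
facet normal -0.323 0.729 0.604
outer loop
vertex 0.373 4.773 -3.504
vertex 0.64 3.143 -1.394
vertex 1.768 4.375 -2.277
endloop
endfacet
facet normal 0.734 -0.210 0.646
outer loop
vertex 1.768 4.375 -2.277
vertex 1.347 1.547 -2.716
vertex 2.476 2.779 -3.599
endloop
endfacet
facet normal 0.734 -0.210 0.646
outer loop
vertex 0.64 3.143 -1.394
vertex 1.347 1.547 -2.716
vertex 1.768 4.375 -2.277
endloop
endfacet

endsolid


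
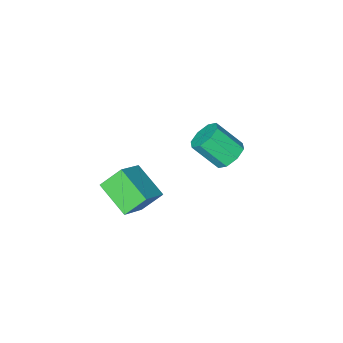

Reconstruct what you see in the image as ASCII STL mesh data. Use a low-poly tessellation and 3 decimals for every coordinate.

solid 
facet normal -0.445 0.560 -0.699
outer loop
vertex -1.229 4.455 -0.903
vertex -1.864 3.92 -0.927
vertex -1.689 4.604 -0.491
endloop
endfacet
facet normal 0.527 0.794 0.301
outer loop
vertex -1.229 4.455 -0.903
vertex -1.689 4.604 -0.491
vertex -0.482 3.514 0.271
endloop
endfacet
facet normal 0.529 0.794 0.299
outer loop
vertex -0.482 3.514 0.271
vertex -1.689 4.604 -0.491
vertex -0.941 3.664 0.684
endloop
endfacet
facet normal 0.445 -0.560 0.698
outer loop
vertex -0.482 3.514 0.271
vertex -0.941 3.664 0.684
vertex -1.116 2.98 0.247
endloop
endfacet
facet normal -0.444 0.560 -0.700
outer loop
vertex -1.689 4.604 -0.491
vertex -1.864 3.92 -0.927
vertex -2.251 4.353 -0.335
endloop
endfacet
facet normal -0.139 0.728 0.671
outer loop
vertex -1.689 4.604 -0.491
vertex -2.251 4.353 -0.335
vertex -0.941 3.664 0.684
endloop
endfacet
facet normal -0.139 0.728 0.671
outer loop
vertex -0.941 3.664 0.684
vertex -2.251 4.353 -0.335
vertex -1.504 3.413 0.84
endloop
endfacet
facet normal 0.444 -0.560 0.699
outer loop
vertex -0.941 3.664 0.684
vertex -1.504 3.413 0.84
vertex -1.116 2.98 0.247
endloop
endfacet
facet normal -0.445 0.559 -0.700
outer loop
vertex -2.251 4.353 -0.335
vertex -1.864 3.92 -0.927
vertex -2.586 3.848 -0.525
endloop
endfacet
facet normal -0.724 0.236 0.649
outer loop
vertex -2.251 4.353 -0.335
vertex -2.586 3.848 -0.525
vertex -1.504 3.413 0.84
endloop
endfacet
facet normal -0.724 0.236 0.649
outer loop
vertex -1.504 3.413 0.84
vertex -2.586 3.848 -0.525
vertex -1.839 2.908 0.65
endloop
endfacet
facet normal 0.446 -0.559 0.700
outer loop
vertex -1.504 3.413 0.84
vertex -1.839 2.908 0.65
vertex -1.116 2.98 0.247
endloop
endfacet
facet normal -0.445 0.560 -0.699
outer loop
vertex -2.586 3.848 -0.525
vertex -1.864 3.92 -0.927
vertex -2.498 3.386 -0.951
endloop
endfacet
facet normal -0.885 -0.396 0.246
outer loop
vertex -2.586 3.848 -0.525
vertex -2.498 3.386 -0.951
vertex -1.839 2.908 0.65
endloop
endfacet
facet normal -0.885 -0.395 0.246
outer loop
vertex -1.839 2.908 0.65
vertex -2.498 3.386 -0.951
vertex -1.751 2.445 0.223
endloop
endfacet
facet normal 0.445 -0.560 0.699
outer loop
vertex -1.839 2.908 0.65
vertex -1.751 2.445 0.223
vertex -1.116 2.98 0.247
endloop
endfacet
facet normal -0.445 0.560 -0.698
outer loop
vertex -2.498 3.386 -0.951
vertex -1.864 3.92 -0.927
vertex -2.039 3.236 -1.364
endloop
endfacet
facet normal -0.529 -0.794 -0.300
outer loop
vertex -2.498 3.386 -0.951
vertex -2.039 3.236 -1.364
vertex -1.751 2.445 0.223
endloop
endfacet
facet normal -0.527 -0.795 -0.301
outer loop
vertex -1.751 2.445 0.223
vertex -2.039 3.236 -1.364
vertex -1.291 2.296 -0.189
endloop
endfacet
facet normal 0.445 -0.560 0.699
outer loop
vertex -1.751 2.445 0.223
vertex -1.291 2.296 -0.189
vertex -1.116 2.98 0.247
endloop
endfacet
facet normal -0.444 0.560 -0.699
outer loop
vertex -2.039 3.236 -1.364
vertex -1.864 3.92 -0.927
vertex -1.476 3.487 -1.52
endloop
endfacet
facet normal 0.139 -0.728 -0.671
outer loop
vertex -2.039 3.236 -1.364
vertex -1.476 3.487 -1.52
vertex -1.291 2.296 -0.189
endloop
endfacet
facet normal 0.139 -0.728 -0.671
outer loop
vertex -1.291 2.296 -0.189
vertex -1.476 3.487 -1.52
vertex -0.729 2.547 -0.345
endloop
endfacet
facet normal 0.444 -0.560 0.700
outer loop
vertex -1.291 2.296 -0.189
vertex -0.729 2.547 -0.345
vertex -1.116 2.98 0.247
endloop
endfacet
facet normal -0.446 0.559 -0.700
outer loop
vertex -1.476 3.487 -1.52
vertex -1.864 3.92 -0.927
vertex -1.141 3.992 -1.33
endloop
endfacet
facet normal 0.724 -0.236 -0.649
outer loop
vertex -1.476 3.487 -1.52
vertex -1.141 3.992 -1.33
vertex -0.729 2.547 -0.345
endloop
endfacet
facet normal 0.724 -0.236 -0.649
outer loop
vertex -0.729 2.547 -0.345
vertex -1.141 3.992 -1.33
vertex -0.394 3.052 -0.155
endloop
endfacet
facet normal 0.445 -0.559 0.700
outer loop
vertex -0.729 2.547 -0.345
vertex -0.394 3.052 -0.155
vertex -1.116 2.98 0.247
endloop
endfacet
facet normal -0.445 0.560 -0.699
outer loop
vertex -1.141 3.992 -1.33
vertex -1.864 3.92 -0.927
vertex -1.229 4.455 -0.903
endloop
endfacet
facet normal 0.885 0.395 -0.246
outer loop
vertex -1.141 3.992 -1.33
vertex -1.229 4.455 -0.903
vertex -0.394 3.052 -0.155
endloop
endfacet
facet normal 0.885 0.395 -0.246
outer loop
vertex -0.394 3.052 -0.155
vertex -1.229 4.455 -0.903
vertex -0.482 3.514 0.271
endloop
endfacet
facet normal 0.445 -0.560 0.699
outer loop
vertex -0.394 3.052 -0.155
vertex -0.482 3.514 0.271
vertex -1.116 2.98 0.247
endloop
endfacet
facet normal -0.765 -0.335 -0.551
outer loop
vertex 2.456 3.062 0.292
vertex 2.351 4.667 -0.537
vertex 3.284 2.651 -0.608
endloop
endfacet
facet normal 0.058 -0.887 0.458
outer loop
vertex 4.569 3.213 0.317
vertex 2.456 3.062 0.292
vertex 3.284 2.651 -0.608
endloop
endfacet
facet normal -0.765 -0.335 -0.551
outer loop
vertex 3.284 2.651 -0.608
vertex 2.351 4.667 -0.537
vertex 3.179 4.256 -1.437
endloop
endfacet
facet normal 0.642 -0.318 -0.698
outer loop
vertex 3.179 4.256 -1.437
vertex 4.569 3.213 0.317
vertex 3.284 2.651 -0.608
endloop
endfacet
facet normal -0.642 0.318 0.698
outer loop
vertex 2.456 3.062 0.292
vertex 3.636 5.229 0.388
vertex 2.351 4.667 -0.537
endloop
endfacet
facet normal 0.058 -0.887 0.458
outer loop
vertex 3.741 3.624 1.217
vertex 2.456 3.062 0.292
vertex 4.569 3.213 0.317
endloop
endfacet
facet normal -0.642 0.318 0.698
outer loop
vertex 3.741 3.624 1.217
vertex 3.636 5.229 0.388
vertex 2.456 3.062 0.292
endloop
endfacet
facet normal -0.058 0.887 -0.458
outer loop
vertex 2.351 4.667 -0.537
vertex 3.636 5.229 0.388
vertex 3.179 4.256 -1.437
endloop
endfacet
facet normal 0.642 -0.318 -0.698
outer loop
vertex 4.464 4.818 -0.512
vertex 4.569 3.213 0.317
vertex 3.179 4.256 -1.437
endloop
endfacet
facet normal -0.058 0.887 -0.458
outer loop
vertex 3.179 4.256 -1.437
vertex 3.636 5.229 0.388
vertex 4.464 4.818 -0.512
endloop
endfacet
facet normal 0.765 0.335 0.551
outer loop
vertex 4.464 4.818 -0.512
vertex 3.741 3.624 1.217
vertex 4.569 3.213 0.317
endloop
endfacet
facet normal 0.765 0.335 0.551
outer loop
vertex 3.636 5.229 0.388
vertex 3.741 3.624 1.217
vertex 4.464 4.818 -0.512
endloop
endfacet

endsolid


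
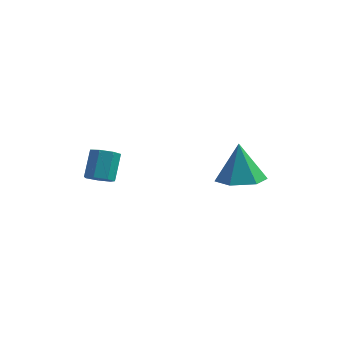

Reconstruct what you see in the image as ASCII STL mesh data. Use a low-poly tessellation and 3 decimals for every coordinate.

solid 
facet normal 0.137 -0.216 -0.967
outer loop
vertex 3.252 1.23 -4.375
vertex 2.4 1.826 -4.629
vertex 3.372 2.271 -4.59
endloop
endfacet
facet normal 0.825 0.022 0.565
outer loop
vertex 3.252 1.23 -4.375
vertex 3.372 2.271 -4.59
vertex 2.14 2.234 -2.791
endloop
endfacet
facet normal 0.137 -0.215 -0.967
outer loop
vertex 3.372 2.271 -4.59
vertex 2.4 1.826 -4.629
vertex 2.52 2.867 -4.843
endloop
endfacet
facet normal 0.470 0.815 0.339
outer loop
vertex 3.372 2.271 -4.59
vertex 2.52 2.867 -4.843
vertex 2.14 2.234 -2.791
endloop
endfacet
facet normal 0.137 -0.215 -0.967
outer loop
vertex 2.52 2.867 -4.843
vertex 2.4 1.826 -4.629
vertex 1.548 2.421 -4.882
endloop
endfacet
facet normal -0.415 0.888 0.197
outer loop
vertex 2.52 2.867 -4.843
vertex 1.548 2.421 -4.882
vertex 2.14 2.234 -2.791
endloop
endfacet
facet normal 0.137 -0.215 -0.967
outer loop
vertex 1.548 2.421 -4.882
vertex 2.4 1.826 -4.629
vertex 1.428 1.38 -4.667
endloop
endfacet
facet normal -0.945 0.167 0.282
outer loop
vertex 1.548 2.421 -4.882
vertex 1.428 1.38 -4.667
vertex 2.14 2.234 -2.791
endloop
endfacet
facet normal 0.137 -0.215 -0.967
outer loop
vertex 1.428 1.38 -4.667
vertex 2.4 1.826 -4.629
vertex 2.28 0.784 -4.414
endloop
endfacet
facet normal -0.590 -0.627 0.509
outer loop
vertex 1.428 1.38 -4.667
vertex 2.28 0.784 -4.414
vertex 2.14 2.234 -2.791
endloop
endfacet
facet normal 0.138 -0.215 -0.967
outer loop
vertex 2.28 0.784 -4.414
vertex 2.4 1.826 -4.629
vertex 3.252 1.23 -4.375
endloop
endfacet
facet normal 0.295 -0.700 0.651
outer loop
vertex 2.28 0.784 -4.414
vertex 3.252 1.23 -4.375
vertex 2.14 2.234 -2.791
endloop
endfacet
facet normal 0.057 -0.602 -0.796
outer loop
vertex -2.35 -0.414 -4.504
vertex -2.64 -0.879 -4.173
vertex -2.904 -0.423 -4.537
endloop
endfacet
facet normal 0.023 0.798 -0.602
outer loop
vertex -2.35 -0.414 -4.504
vertex -2.904 -0.423 -4.537
vertex -2.43 0.424 -3.397
endloop
endfacet
facet normal 0.023 0.798 -0.602
outer loop
vertex -2.43 0.424 -3.397
vertex -2.904 -0.423 -4.537
vertex -2.985 0.414 -3.431
endloop
endfacet
facet normal -0.060 0.602 0.796
outer loop
vertex -2.43 0.424 -3.397
vertex -2.985 0.414 -3.431
vertex -2.72 -0.041 -3.067
endloop
endfacet
facet normal 0.058 -0.602 -0.796
outer loop
vertex -2.904 -0.423 -4.537
vertex -2.64 -0.879 -4.173
vertex -3.259 -0.776 -4.296
endloop
endfacet
facet normal -0.767 0.483 -0.422
outer loop
vertex -2.904 -0.423 -4.537
vertex -3.259 -0.776 -4.296
vertex -2.985 0.414 -3.431
endloop
endfacet
facet normal -0.766 0.484 -0.423
outer loop
vertex -2.985 0.414 -3.431
vertex -3.259 -0.776 -4.296
vertex -3.34 0.062 -3.19
endloop
endfacet
facet normal -0.058 0.603 0.796
outer loop
vertex -2.985 0.414 -3.431
vertex -3.34 0.062 -3.19
vertex -2.72 -0.041 -3.067
endloop
endfacet
facet normal 0.058 -0.602 -0.797
outer loop
vertex -3.259 -0.776 -4.296
vertex -2.64 -0.879 -4.173
vertex -3.148 -1.206 -3.963
endloop
endfacet
facet normal -0.978 -0.194 0.075
outer loop
vertex -3.259 -0.776 -4.296
vertex -3.148 -1.206 -3.963
vertex -3.34 0.062 -3.19
endloop
endfacet
facet normal -0.978 -0.194 0.075
outer loop
vertex -3.34 0.062 -3.19
vertex -3.148 -1.206 -3.963
vertex -3.229 -0.368 -2.856
endloop
endfacet
facet normal -0.058 0.603 0.796
outer loop
vertex -3.34 0.062 -3.19
vertex -3.229 -0.368 -2.856
vertex -2.72 -0.041 -3.067
endloop
endfacet
facet normal 0.059 -0.602 -0.796
outer loop
vertex -3.148 -1.206 -3.963
vertex -2.64 -0.879 -4.173
vertex -2.654 -1.389 -3.788
endloop
endfacet
facet normal -0.452 -0.727 0.517
outer loop
vertex -3.148 -1.206 -3.963
vertex -2.654 -1.389 -3.788
vertex -3.229 -0.368 -2.856
endloop
endfacet
facet normal -0.453 -0.727 0.516
outer loop
vertex -3.229 -0.368 -2.856
vertex -2.654 -1.389 -3.788
vertex -2.735 -0.552 -2.681
endloop
endfacet
facet normal -0.057 0.603 0.796
outer loop
vertex -3.229 -0.368 -2.856
vertex -2.735 -0.552 -2.681
vertex -2.72 -0.041 -3.067
endloop
endfacet
facet normal 0.057 -0.603 -0.796
outer loop
vertex -2.654 -1.389 -3.788
vertex -2.64 -0.879 -4.173
vertex -2.149 -1.189 -3.903
endloop
endfacet
facet normal 0.412 -0.712 0.569
outer loop
vertex -2.654 -1.389 -3.788
vertex -2.149 -1.189 -3.903
vertex -2.735 -0.552 -2.681
endloop
endfacet
facet normal 0.414 -0.711 0.569
outer loop
vertex -2.735 -0.552 -2.681
vertex -2.149 -1.189 -3.903
vertex -2.23 -0.351 -2.797
endloop
endfacet
facet normal -0.057 0.603 0.796
outer loop
vertex -2.735 -0.552 -2.681
vertex -2.23 -0.351 -2.797
vertex -2.72 -0.041 -3.067
endloop
endfacet
facet normal 0.058 -0.602 -0.796
outer loop
vertex -2.149 -1.189 -3.903
vertex -2.64 -0.879 -4.173
vertex -2.014 -0.754 -4.222
endloop
endfacet
facet normal 0.968 -0.160 0.192
outer loop
vertex -2.149 -1.189 -3.903
vertex -2.014 -0.754 -4.222
vertex -2.23 -0.351 -2.797
endloop
endfacet
facet normal 0.968 -0.162 0.193
outer loop
vertex -2.23 -0.351 -2.797
vertex -2.014 -0.754 -4.222
vertex -2.094 0.083 -3.115
endloop
endfacet
facet normal -0.058 0.602 0.797
outer loop
vertex -2.23 -0.351 -2.797
vertex -2.094 0.083 -3.115
vertex -2.72 -0.041 -3.067
endloop
endfacet
facet normal 0.058 -0.603 -0.796
outer loop
vertex -2.014 -0.754 -4.222
vertex -2.64 -0.879 -4.173
vertex -2.35 -0.414 -4.504
endloop
endfacet
facet normal 0.794 0.511 -0.329
outer loop
vertex -2.014 -0.754 -4.222
vertex -2.35 -0.414 -4.504
vertex -2.094 0.083 -3.115
endloop
endfacet
facet normal 0.794 0.511 -0.329
outer loop
vertex -2.094 0.083 -3.115
vertex -2.35 -0.414 -4.504
vertex -2.43 0.424 -3.397
endloop
endfacet
facet normal -0.058 0.602 0.797
outer loop
vertex -2.094 0.083 -3.115
vertex -2.43 0.424 -3.397
vertex -2.72 -0.041 -3.067
endloop
endfacet

endsolid


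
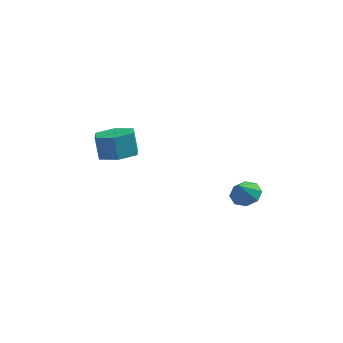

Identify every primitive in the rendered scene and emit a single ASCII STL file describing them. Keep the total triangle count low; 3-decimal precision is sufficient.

solid 
facet normal 0.172 0.556 -0.813
outer loop
vertex 2.969 -0.367 1.079
vertex 2.338 -0.016 1.185
vertex 3.028 0.086 1.401
endloop
endfacet
facet normal 0.722 -0.461 0.516
outer loop
vertex 2.969 -0.367 1.079
vertex 3.028 0.086 1.401
vertex 2.162 -0.584 2.015
endloop
endfacet
facet normal 0.172 0.557 -0.813
outer loop
vertex 3.028 0.086 1.401
vertex 2.338 -0.016 1.185
vertex 2.682 0.479 1.597
endloop
endfacet
facet normal 0.545 0.062 0.836
outer loop
vertex 3.028 0.086 1.401
vertex 2.682 0.479 1.597
vertex 2.162 -0.584 2.015
endloop
endfacet
facet normal 0.173 0.556 -0.813
outer loop
vertex 2.682 0.479 1.597
vertex 2.338 -0.016 1.185
vertex 2.135 0.582 1.551
endloop
endfacet
facet normal -0.009 0.370 0.929
outer loop
vertex 2.682 0.479 1.597
vertex 2.135 0.582 1.551
vertex 2.162 -0.584 2.015
endloop
endfacet
facet normal 0.171 0.556 -0.813
outer loop
vertex 2.135 0.582 1.551
vertex 2.338 -0.016 1.185
vertex 1.706 0.334 1.291
endloop
endfacet
facet normal -0.611 0.280 0.740
outer loop
vertex 2.135 0.582 1.551
vertex 1.706 0.334 1.291
vertex 2.162 -0.584 2.015
endloop
endfacet
facet normal 0.172 0.556 -0.813
outer loop
vertex 1.706 0.334 1.291
vertex 2.338 -0.016 1.185
vertex 1.648 -0.119 0.969
endloop
endfacet
facet normal -0.912 -0.153 0.380
outer loop
vertex 1.706 0.334 1.291
vertex 1.648 -0.119 0.969
vertex 2.162 -0.584 2.015
endloop
endfacet
facet normal 0.172 0.555 -0.814
outer loop
vertex 1.648 -0.119 0.969
vertex 2.338 -0.016 1.185
vertex 1.994 -0.512 0.774
endloop
endfacet
facet normal -0.734 -0.676 0.060
outer loop
vertex 1.648 -0.119 0.969
vertex 1.994 -0.512 0.774
vertex 2.162 -0.584 2.015
endloop
endfacet
facet normal 0.172 0.555 -0.814
outer loop
vertex 1.994 -0.512 0.774
vertex 2.338 -0.016 1.185
vertex 2.541 -0.615 0.819
endloop
endfacet
facet normal -0.182 -0.983 -0.032
outer loop
vertex 1.994 -0.512 0.774
vertex 2.541 -0.615 0.819
vertex 2.162 -0.584 2.015
endloop
endfacet
facet normal 0.172 0.555 -0.813
outer loop
vertex 2.541 -0.615 0.819
vertex 2.338 -0.016 1.185
vertex 2.969 -0.367 1.079
endloop
endfacet
facet normal 0.422 -0.893 0.157
outer loop
vertex 2.541 -0.615 0.819
vertex 2.969 -0.367 1.079
vertex 2.162 -0.584 2.015
endloop
endfacet
facet normal 0.218 -0.192 -0.957
outer loop
vertex -2.272 -0.627 3.396
vertex -2.88 -1.344 3.401
vertex -3.171 -0.483 3.162
endloop
endfacet
facet normal 0.194 0.969 -0.150
outer loop
vertex -2.272 -0.627 3.396
vertex -3.171 -0.483 3.162
vertex -2.533 -0.399 4.535
endloop
endfacet
facet normal 0.195 0.969 -0.150
outer loop
vertex -2.533 -0.399 4.535
vertex -3.171 -0.483 3.162
vertex -3.431 -0.255 4.3
endloop
endfacet
facet normal -0.220 0.191 0.957
outer loop
vertex -2.533 -0.399 4.535
vertex -3.431 -0.255 4.3
vertex -3.14 -1.116 4.539
endloop
endfacet
facet normal 0.219 -0.191 -0.957
outer loop
vertex -3.171 -0.483 3.162
vertex -2.88 -1.344 3.401
vertex -3.779 -1.2 3.166
endloop
endfacet
facet normal -0.731 0.618 -0.291
outer loop
vertex -3.171 -0.483 3.162
vertex -3.779 -1.2 3.166
vertex -3.431 -0.255 4.3
endloop
endfacet
facet normal -0.731 0.618 -0.290
outer loop
vertex -3.431 -0.255 4.3
vertex -3.779 -1.2 3.166
vertex -4.039 -0.972 4.305
endloop
endfacet
facet normal -0.218 0.192 0.957
outer loop
vertex -3.431 -0.255 4.3
vertex -4.039 -0.972 4.305
vertex -3.14 -1.116 4.539
endloop
endfacet
facet normal 0.219 -0.191 -0.957
outer loop
vertex -3.779 -1.2 3.166
vertex -2.88 -1.344 3.401
vertex -3.487 -2.061 3.405
endloop
endfacet
facet normal -0.925 -0.353 -0.141
outer loop
vertex -3.779 -1.2 3.166
vertex -3.487 -2.061 3.405
vertex -4.039 -0.972 4.305
endloop
endfacet
facet normal -0.925 -0.352 -0.142
outer loop
vertex -4.039 -0.972 4.305
vertex -3.487 -2.061 3.405
vertex -3.748 -1.833 4.544
endloop
endfacet
facet normal -0.218 0.192 0.957
outer loop
vertex -4.039 -0.972 4.305
vertex -3.748 -1.833 4.544
vertex -3.14 -1.116 4.539
endloop
endfacet
facet normal 0.220 -0.191 -0.957
outer loop
vertex -3.487 -2.061 3.405
vertex -2.88 -1.344 3.401
vertex -2.589 -2.205 3.64
endloop
endfacet
facet normal -0.195 -0.969 0.149
outer loop
vertex -3.487 -2.061 3.405
vertex -2.589 -2.205 3.64
vertex -3.748 -1.833 4.544
endloop
endfacet
facet normal -0.194 -0.969 0.150
outer loop
vertex -3.748 -1.833 4.544
vertex -2.589 -2.205 3.64
vertex -2.849 -1.977 4.778
endloop
endfacet
facet normal -0.218 0.192 0.957
outer loop
vertex -3.748 -1.833 4.544
vertex -2.849 -1.977 4.778
vertex -3.14 -1.116 4.539
endloop
endfacet
facet normal 0.218 -0.192 -0.957
outer loop
vertex -2.589 -2.205 3.64
vertex -2.88 -1.344 3.401
vertex -1.981 -1.488 3.635
endloop
endfacet
facet normal 0.731 -0.618 0.291
outer loop
vertex -2.589 -2.205 3.64
vertex -1.981 -1.488 3.635
vertex -2.849 -1.977 4.778
endloop
endfacet
facet normal 0.731 -0.618 0.290
outer loop
vertex -2.849 -1.977 4.778
vertex -1.981 -1.488 3.635
vertex -2.241 -1.26 4.774
endloop
endfacet
facet normal -0.219 0.191 0.957
outer loop
vertex -2.849 -1.977 4.778
vertex -2.241 -1.26 4.774
vertex -3.14 -1.116 4.539
endloop
endfacet
facet normal 0.218 -0.192 -0.957
outer loop
vertex -1.981 -1.488 3.635
vertex -2.88 -1.344 3.401
vertex -2.272 -0.627 3.396
endloop
endfacet
facet normal 0.925 0.352 0.141
outer loop
vertex -1.981 -1.488 3.635
vertex -2.272 -0.627 3.396
vertex -2.241 -1.26 4.774
endloop
endfacet
facet normal 0.925 0.353 0.141
outer loop
vertex -2.241 -1.26 4.774
vertex -2.272 -0.627 3.396
vertex -2.533 -0.399 4.535
endloop
endfacet
facet normal -0.219 0.191 0.957
outer loop
vertex -2.241 -1.26 4.774
vertex -2.533 -0.399 4.535
vertex -3.14 -1.116 4.539
endloop
endfacet

endsolid


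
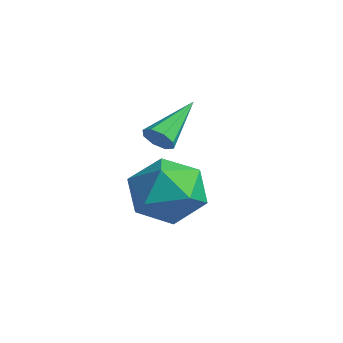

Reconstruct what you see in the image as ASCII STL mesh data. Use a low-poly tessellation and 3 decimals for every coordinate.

solid 
facet normal 0.174 0.978 0.116
outer loop
vertex 1.774 -2.081 1.727
vertex 0.658 -1.931 2.139
vertex 1.55 -2.18 2.9
endloop
endfacet
facet normal 0.774 0.601 0.199
outer loop
vertex 1.774 -2.081 1.727
vertex 1.55 -2.18 2.9
vertex 2.29 -2.955 2.363
endloop
endfacet
facet normal 0.886 0.232 -0.401
outer loop
vertex 1.774 -2.081 1.727
vertex 2.29 -2.955 2.363
vertex 1.856 -3.186 1.27
endloop
endfacet
facet normal 0.356 0.380 -0.854
outer loop
vertex 1.774 -2.081 1.727
vertex 1.856 -3.186 1.27
vertex 0.847 -2.553 1.131
endloop
endfacet
facet normal -0.084 0.841 -0.535
outer loop
vertex 1.774 -2.081 1.727
vertex 0.847 -2.553 1.131
vertex 0.658 -1.931 2.139
endloop
endfacet
facet normal 0.671 0.135 0.729
outer loop
vertex 2.29 -2.955 2.363
vertex 1.55 -2.18 2.9
vertex 1.493 -3.347 3.169
endloop
endfacet
facet normal -0.300 0.745 0.596
outer loop
vertex 1.55 -2.18 2.9
vertex 0.658 -1.931 2.139
vertex 0.484 -2.714 3.03
endloop
endfacet
facet normal -0.720 0.523 -0.457
outer loop
vertex 0.658 -1.931 2.139
vertex 0.847 -2.553 1.131
vertex 0.05 -2.945 1.937
endloop
endfacet
facet normal -0.006 -0.224 -0.974
outer loop
vertex 0.847 -2.553 1.131
vertex 1.856 -3.186 1.27
vertex 0.79 -3.72 1.4
endloop
endfacet
facet normal 0.853 -0.463 -0.241
outer loop
vertex 1.856 -3.186 1.27
vertex 2.29 -2.955 2.363
vertex 1.682 -3.969 2.161
endloop
endfacet
facet normal -0.356 -0.380 0.854
outer loop
vertex 0.566 -3.819 2.573
vertex 1.493 -3.347 3.169
vertex 0.484 -2.714 3.03
endloop
endfacet
facet normal -0.886 -0.232 0.401
outer loop
vertex 0.566 -3.819 2.573
vertex 0.484 -2.714 3.03
vertex 0.05 -2.945 1.937
endloop
endfacet
facet normal -0.774 -0.601 -0.199
outer loop
vertex 0.566 -3.819 2.573
vertex 0.05 -2.945 1.937
vertex 0.79 -3.72 1.4
endloop
endfacet
facet normal -0.174 -0.978 -0.116
outer loop
vertex 0.566 -3.819 2.573
vertex 0.79 -3.72 1.4
vertex 1.682 -3.969 2.161
endloop
endfacet
facet normal 0.084 -0.841 0.535
outer loop
vertex 0.566 -3.819 2.573
vertex 1.682 -3.969 2.161
vertex 1.493 -3.347 3.169
endloop
endfacet
facet normal 0.006 0.224 0.974
outer loop
vertex 0.484 -2.714 3.03
vertex 1.493 -3.347 3.169
vertex 1.55 -2.18 2.9
endloop
endfacet
facet normal -0.853 0.463 0.241
outer loop
vertex 0.05 -2.945 1.937
vertex 0.484 -2.714 3.03
vertex 0.658 -1.931 2.139
endloop
endfacet
facet normal -0.671 -0.135 -0.729
outer loop
vertex 0.79 -3.72 1.4
vertex 0.05 -2.945 1.937
vertex 0.847 -2.553 1.131
endloop
endfacet
facet normal 0.300 -0.745 -0.596
outer loop
vertex 1.682 -3.969 2.161
vertex 0.79 -3.72 1.4
vertex 1.856 -3.186 1.27
endloop
endfacet
facet normal 0.720 -0.523 0.457
outer loop
vertex 1.493 -3.347 3.169
vertex 1.682 -3.969 2.161
vertex 2.29 -2.955 2.363
endloop
endfacet
facet normal 0.300 -0.818 -0.491
outer loop
vertex -1.303 -1.544 2.955
vertex -1.709 -1.474 2.59
vertex -1.187 -1.305 2.628
endloop
endfacet
facet normal 0.803 0.309 0.510
outer loop
vertex -1.303 -1.544 2.955
vertex -1.187 -1.305 2.628
vertex -2.271 0.054 3.51
endloop
endfacet
facet normal 0.300 -0.817 -0.491
outer loop
vertex -1.187 -1.305 2.628
vertex -1.709 -1.474 2.59
vertex -1.377 -1.165 2.279
endloop
endfacet
facet normal 0.732 0.669 -0.130
outer loop
vertex -1.187 -1.305 2.628
vertex -1.377 -1.165 2.279
vertex -2.271 0.054 3.51
endloop
endfacet
facet normal 0.300 -0.817 -0.492
outer loop
vertex -1.377 -1.165 2.279
vertex -1.709 -1.474 2.59
vertex -1.761 -1.206 2.113
endloop
endfacet
facet normal 0.186 0.762 -0.620
outer loop
vertex -1.377 -1.165 2.279
vertex -1.761 -1.206 2.113
vertex -2.271 0.054 3.51
endloop
endfacet
facet normal 0.300 -0.817 -0.492
outer loop
vertex -1.761 -1.206 2.113
vertex -1.709 -1.474 2.59
vertex -2.115 -1.404 2.226
endloop
endfacet
facet normal -0.514 0.536 -0.670
outer loop
vertex -1.761 -1.206 2.113
vertex -2.115 -1.404 2.226
vertex -2.271 0.054 3.51
endloop
endfacet
facet normal 0.300 -0.818 -0.491
outer loop
vertex -2.115 -1.404 2.226
vertex -1.709 -1.474 2.59
vertex -2.231 -1.643 2.553
endloop
endfacet
facet normal -0.960 0.120 -0.253
outer loop
vertex -2.115 -1.404 2.226
vertex -2.231 -1.643 2.553
vertex -2.271 0.054 3.51
endloop
endfacet
facet normal 0.299 -0.817 -0.492
outer loop
vertex -2.231 -1.643 2.553
vertex -1.709 -1.474 2.59
vertex -2.041 -1.783 2.901
endloop
endfacet
facet normal -0.889 -0.240 0.389
outer loop
vertex -2.231 -1.643 2.553
vertex -2.041 -1.783 2.901
vertex -2.271 0.054 3.51
endloop
endfacet
facet normal 0.300 -0.817 -0.492
outer loop
vertex -2.041 -1.783 2.901
vertex -1.709 -1.474 2.59
vertex -1.656 -1.742 3.068
endloop
endfacet
facet normal -0.345 -0.334 0.877
outer loop
vertex -2.041 -1.783 2.901
vertex -1.656 -1.742 3.068
vertex -2.271 0.054 3.51
endloop
endfacet
facet normal 0.301 -0.817 -0.492
outer loop
vertex -1.656 -1.742 3.068
vertex -1.709 -1.474 2.59
vertex -1.303 -1.544 2.955
endloop
endfacet
facet normal 0.357 -0.106 0.928
outer loop
vertex -1.656 -1.742 3.068
vertex -1.303 -1.544 2.955
vertex -2.271 0.054 3.51
endloop
endfacet

endsolid


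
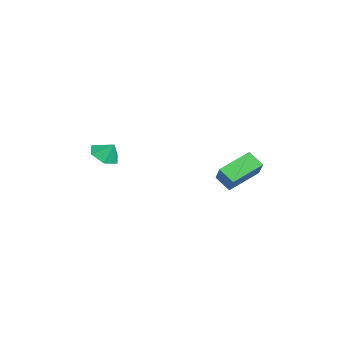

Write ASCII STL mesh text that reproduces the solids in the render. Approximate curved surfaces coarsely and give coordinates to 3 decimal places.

solid 
facet normal -0.706 -0.031 -0.707
outer loop
vertex -1.394 3.753 1.273
vertex -0.724 4.428 0.575
vertex -0.481 1.982 0.438
endloop
endfacet
facet normal -0.568 -0.572 0.592
outer loop
vertex 0.684 2.032 1.605
vertex -1.394 3.753 1.273
vertex -0.481 1.982 0.438
endloop
endfacet
facet normal -0.706 -0.031 -0.707
outer loop
vertex -0.481 1.982 0.438
vertex -0.724 4.428 0.575
vertex 0.189 2.657 -0.26
endloop
endfacet
facet normal 0.423 -0.820 -0.387
outer loop
vertex 0.189 2.657 -0.26
vertex 0.684 2.032 1.605
vertex -0.481 1.982 0.438
endloop
endfacet
facet normal -0.423 0.820 0.387
outer loop
vertex -1.394 3.753 1.273
vertex 0.441 4.478 1.742
vertex -0.724 4.428 0.575
endloop
endfacet
facet normal -0.568 -0.572 0.592
outer loop
vertex -0.229 3.803 2.44
vertex -1.394 3.753 1.273
vertex 0.684 2.032 1.605
endloop
endfacet
facet normal -0.423 0.820 0.387
outer loop
vertex -0.229 3.803 2.44
vertex 0.441 4.478 1.742
vertex -1.394 3.753 1.273
endloop
endfacet
facet normal 0.568 0.572 -0.592
outer loop
vertex -0.724 4.428 0.575
vertex 0.441 4.478 1.742
vertex 0.189 2.657 -0.26
endloop
endfacet
facet normal 0.423 -0.820 -0.387
outer loop
vertex 1.354 2.707 0.907
vertex 0.684 2.032 1.605
vertex 0.189 2.657 -0.26
endloop
endfacet
facet normal 0.568 0.572 -0.592
outer loop
vertex 0.189 2.657 -0.26
vertex 0.441 4.478 1.742
vertex 1.354 2.707 0.907
endloop
endfacet
facet normal 0.706 0.031 0.707
outer loop
vertex 1.354 2.707 0.907
vertex -0.229 3.803 2.44
vertex 0.684 2.032 1.605
endloop
endfacet
facet normal 0.706 0.031 0.707
outer loop
vertex 0.441 4.478 1.742
vertex -0.229 3.803 2.44
vertex 1.354 2.707 0.907
endloop
endfacet
facet normal -0.278 -0.507 -0.816
outer loop
vertex -2.009 -3.354 1.087
vertex -2.418 -4.041 1.653
vertex -2.948 -3.273 1.356
endloop
endfacet
facet normal 0.116 0.987 0.109
outer loop
vertex -2.009 -3.354 1.087
vertex -2.948 -3.273 1.356
vertex -2.122 -3.499 2.527
endloop
endfacet
facet normal -0.278 -0.507 -0.816
outer loop
vertex -2.948 -3.273 1.356
vertex -2.418 -4.041 1.653
vertex -3.357 -3.96 1.922
endloop
endfacet
facet normal -0.506 0.708 0.493
outer loop
vertex -2.948 -3.273 1.356
vertex -3.357 -3.96 1.922
vertex -2.122 -3.499 2.527
endloop
endfacet
facet normal -0.277 -0.507 -0.816
outer loop
vertex -3.357 -3.96 1.922
vertex -2.418 -4.041 1.653
vertex -2.827 -4.729 2.22
endloop
endfacet
facet normal -0.450 0.035 0.892
outer loop
vertex -3.357 -3.96 1.922
vertex -2.827 -4.729 2.22
vertex -2.122 -3.499 2.527
endloop
endfacet
facet normal -0.277 -0.507 -0.816
outer loop
vertex -2.827 -4.729 2.22
vertex -2.418 -4.041 1.653
vertex -1.888 -4.81 1.951
endloop
endfacet
facet normal 0.229 -0.357 0.906
outer loop
vertex -2.827 -4.729 2.22
vertex -1.888 -4.81 1.951
vertex -2.122 -3.499 2.527
endloop
endfacet
facet normal -0.277 -0.507 -0.816
outer loop
vertex -1.888 -4.81 1.951
vertex -2.418 -4.041 1.653
vertex -1.479 -4.123 1.385
endloop
endfacet
facet normal 0.850 -0.077 0.521
outer loop
vertex -1.888 -4.81 1.951
vertex -1.479 -4.123 1.385
vertex -2.122 -3.499 2.527
endloop
endfacet
facet normal -0.277 -0.507 -0.816
outer loop
vertex -1.479 -4.123 1.385
vertex -2.418 -4.041 1.653
vertex -2.009 -3.354 1.087
endloop
endfacet
facet normal 0.794 0.595 0.122
outer loop
vertex -1.479 -4.123 1.385
vertex -2.009 -3.354 1.087
vertex -2.122 -3.499 2.527
endloop
endfacet

endsolid


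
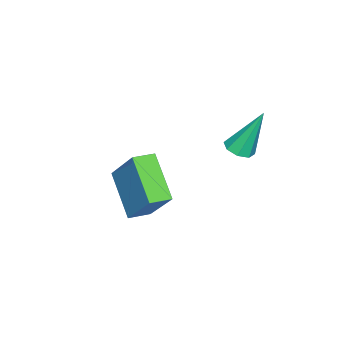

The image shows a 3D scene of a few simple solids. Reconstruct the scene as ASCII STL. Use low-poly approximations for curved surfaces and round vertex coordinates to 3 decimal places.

solid 
facet normal -0.538 -0.577 0.614
outer loop
vertex 1.377 -0.21 1.399
vertex 0.737 0.296 1.314
vertex 0.717 -1.318 -0.22
endloop
endfacet
facet normal 0.781 -0.616 0.104
outer loop
vertex 1.743 -0.216 -1.394
vertex 1.377 -0.21 1.399
vertex 0.717 -1.318 -0.22
endloop
endfacet
facet normal -0.537 -0.578 0.615
outer loop
vertex 0.717 -1.318 -0.22
vertex 0.737 0.296 1.314
vertex 0.077 -0.813 -0.305
endloop
endfacet
facet normal -0.319 -0.536 -0.782
outer loop
vertex 0.077 -0.813 -0.305
vertex 1.743 -0.216 -1.394
vertex 0.717 -1.318 -0.22
endloop
endfacet
facet normal 0.319 0.535 0.782
outer loop
vertex 1.377 -0.21 1.399
vertex 1.763 1.398 0.14
vertex 0.737 0.296 1.314
endloop
endfacet
facet normal 0.781 -0.616 0.104
outer loop
vertex 2.403 0.893 0.225
vertex 1.377 -0.21 1.399
vertex 1.743 -0.216 -1.394
endloop
endfacet
facet normal 0.319 0.536 0.782
outer loop
vertex 2.403 0.893 0.225
vertex 1.763 1.398 0.14
vertex 1.377 -0.21 1.399
endloop
endfacet
facet normal -0.781 0.616 -0.104
outer loop
vertex 0.737 0.296 1.314
vertex 1.763 1.398 0.14
vertex 0.077 -0.813 -0.305
endloop
endfacet
facet normal -0.319 -0.535 -0.782
outer loop
vertex 1.103 0.29 -1.479
vertex 1.743 -0.216 -1.394
vertex 0.077 -0.813 -0.305
endloop
endfacet
facet normal -0.781 0.616 -0.103
outer loop
vertex 0.077 -0.813 -0.305
vertex 1.763 1.398 0.14
vertex 1.103 0.29 -1.479
endloop
endfacet
facet normal 0.538 0.577 -0.615
outer loop
vertex 1.103 0.29 -1.479
vertex 2.403 0.893 0.225
vertex 1.743 -0.216 -1.394
endloop
endfacet
facet normal 0.537 0.578 -0.614
outer loop
vertex 1.763 1.398 0.14
vertex 2.403 0.893 0.225
vertex 1.103 0.29 -1.479
endloop
endfacet
facet normal 0.168 -0.366 -0.915
outer loop
vertex 0.821 2.857 2.393
vertex 0.356 3.091 2.214
vertex 0.882 3.248 2.248
endloop
endfacet
facet normal 0.895 0.025 0.445
outer loop
vertex 0.821 2.857 2.393
vertex 0.882 3.248 2.248
vertex 0.044 3.769 3.906
endloop
endfacet
facet normal 0.169 -0.367 -0.915
outer loop
vertex 0.882 3.248 2.248
vertex 0.356 3.091 2.214
vertex 0.635 3.546 2.083
endloop
endfacet
facet normal 0.719 0.679 0.150
outer loop
vertex 0.882 3.248 2.248
vertex 0.635 3.546 2.083
vertex 0.044 3.769 3.906
endloop
endfacet
facet normal 0.170 -0.367 -0.914
outer loop
vertex 0.635 3.546 2.083
vertex 0.356 3.091 2.214
vertex 0.225 3.578 1.994
endloop
endfacet
facet normal 0.097 0.991 -0.090
outer loop
vertex 0.635 3.546 2.083
vertex 0.225 3.578 1.994
vertex 0.044 3.769 3.906
endloop
endfacet
facet normal 0.168 -0.368 -0.915
outer loop
vertex 0.225 3.578 1.994
vertex 0.356 3.091 2.214
vertex -0.109 3.324 2.035
endloop
endfacet
facet normal -0.610 0.781 -0.136
outer loop
vertex 0.225 3.578 1.994
vertex -0.109 3.324 2.035
vertex 0.044 3.769 3.906
endloop
endfacet
facet normal 0.169 -0.366 -0.915
outer loop
vertex -0.109 3.324 2.035
vertex 0.356 3.091 2.214
vertex -0.17 2.933 2.18
endloop
endfacet
facet normal -0.985 0.169 0.040
outer loop
vertex -0.109 3.324 2.035
vertex -0.17 2.933 2.18
vertex 0.044 3.769 3.906
endloop
endfacet
facet normal 0.169 -0.366 -0.915
outer loop
vertex -0.17 2.933 2.18
vertex 0.356 3.091 2.214
vertex 0.077 2.635 2.345
endloop
endfacet
facet normal -0.808 -0.484 0.335
outer loop
vertex -0.17 2.933 2.18
vertex 0.077 2.635 2.345
vertex 0.044 3.769 3.906
endloop
endfacet
facet normal 0.169 -0.366 -0.915
outer loop
vertex 0.077 2.635 2.345
vertex 0.356 3.091 2.214
vertex 0.487 2.604 2.433
endloop
endfacet
facet normal -0.184 -0.797 0.575
outer loop
vertex 0.077 2.635 2.345
vertex 0.487 2.604 2.433
vertex 0.044 3.769 3.906
endloop
endfacet
facet normal 0.168 -0.366 -0.915
outer loop
vertex 0.487 2.604 2.433
vertex 0.356 3.091 2.214
vertex 0.821 2.857 2.393
endloop
endfacet
facet normal 0.519 -0.587 0.621
outer loop
vertex 0.487 2.604 2.433
vertex 0.821 2.857 2.393
vertex 0.044 3.769 3.906
endloop
endfacet

endsolid
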